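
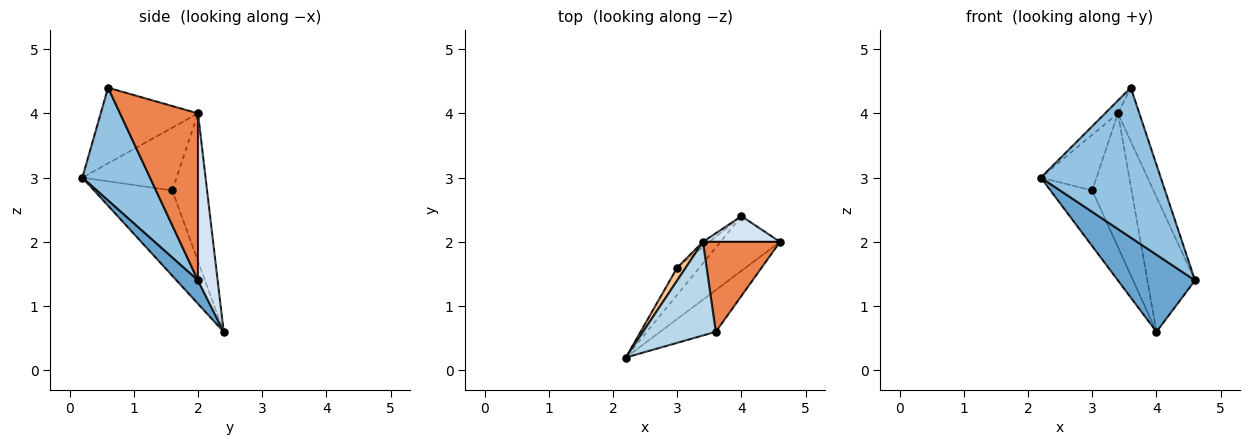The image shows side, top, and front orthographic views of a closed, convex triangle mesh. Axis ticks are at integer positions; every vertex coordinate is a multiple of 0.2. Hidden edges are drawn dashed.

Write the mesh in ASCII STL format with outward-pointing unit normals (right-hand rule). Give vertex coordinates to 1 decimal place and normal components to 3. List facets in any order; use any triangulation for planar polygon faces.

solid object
 facet normal 0.221 -0.796 -0.564
  outer loop
   vertex 4.0 2.4 0.6
   vertex 4.6 2.0 1.4
   vertex 2.2 0.2 3.0
  endloop
 endfacet
 facet normal 0.478 -0.846 -0.236
  outer loop
   vertex 3.6 0.6 4.4
   vertex 2.2 0.2 3.0
   vertex 4.6 2.0 1.4
  endloop
 endfacet
 facet normal -0.717 0.095 0.690
  outer loop
   vertex 3.4 2.0 4.0
   vertex 2.2 0.2 3.0
   vertex 3.6 0.6 4.4
  endloop
 endfacet
 facet normal 0.376 0.910 0.173
  outer loop
   vertex 3.4 2.0 4.0
   vertex 4.6 2.0 1.4
   vertex 4.0 2.4 0.6
  endloop
 endfacet
 facet normal 0.881 0.242 0.407
  outer loop
   vertex 3.4 2.0 4.0
   vertex 3.6 0.6 4.4
   vertex 4.6 2.0 1.4
  endloop
 endfacet
 facet normal -0.860 0.459 -0.224
  outer loop
   vertex 3.0 1.6 2.8
   vertex 4.0 2.4 0.6
   vertex 2.2 0.2 3.0
  endloop
 endfacet
 facet normal -0.855 0.505 0.117
  outer loop
   vertex 3.0 1.6 2.8
   vertex 2.2 0.2 3.0
   vertex 3.4 2.0 4.0
  endloop
 endfacet
 facet normal -0.662 0.749 -0.029
  outer loop
   vertex 3.0 1.6 2.8
   vertex 3.4 2.0 4.0
   vertex 4.0 2.4 0.6
  endloop
 endfacet
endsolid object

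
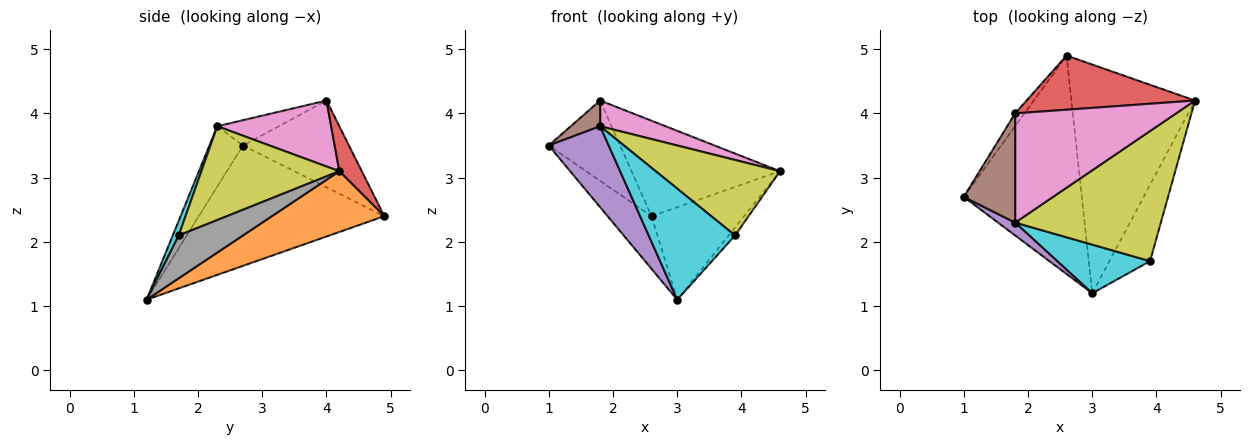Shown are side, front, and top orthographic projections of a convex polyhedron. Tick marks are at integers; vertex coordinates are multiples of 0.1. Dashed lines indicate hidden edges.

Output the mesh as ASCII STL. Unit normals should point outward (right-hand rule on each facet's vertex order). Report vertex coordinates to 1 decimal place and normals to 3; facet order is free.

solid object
 facet normal -0.704 0.167 -0.691
  outer loop
   vertex 2.6 4.9 2.4
   vertex 3.0 1.2 1.1
   vertex 1.0 2.7 3.5
  endloop
 endfacet
 facet normal 0.415 0.341 -0.844
  outer loop
   vertex 2.6 4.9 2.4
   vertex 4.6 4.2 3.1
   vertex 3.0 1.2 1.1
  endloop
 endfacet
 facet normal -0.826 0.556 -0.089
  outer loop
   vertex 1.8 4.0 4.2
   vertex 2.6 4.9 2.4
   vertex 1.0 2.7 3.5
  endloop
 endfacet
 facet normal 0.131 0.862 0.489
  outer loop
   vertex 1.8 4.0 4.2
   vertex 4.6 4.2 3.1
   vertex 2.6 4.9 2.4
  endloop
 endfacet
 facet normal -0.484 -0.864 0.137
  outer loop
   vertex 1.8 2.3 3.8
   vertex 1.0 2.7 3.5
   vertex 3.0 1.2 1.1
  endloop
 endfacet
 facet normal -0.432 -0.207 0.878
  outer loop
   vertex 1.8 2.3 3.8
   vertex 1.8 4.0 4.2
   vertex 1.0 2.7 3.5
  endloop
 endfacet
 facet normal 0.370 -0.213 0.904
  outer loop
   vertex 1.8 2.3 3.8
   vertex 4.6 4.2 3.1
   vertex 1.8 4.0 4.2
  endloop
 endfacet
 facet normal 0.723 0.072 -0.687
  outer loop
   vertex 3.9 1.7 2.1
   vertex 3.0 1.2 1.1
   vertex 4.6 4.2 3.1
  endloop
 endfacet
 facet normal 0.486 -0.438 0.756
  outer loop
   vertex 3.9 1.7 2.1
   vertex 4.6 4.2 3.1
   vertex 1.8 2.3 3.8
  endloop
 endfacet
 facet normal 0.063 -0.914 0.400
  outer loop
   vertex 3.9 1.7 2.1
   vertex 1.8 2.3 3.8
   vertex 3.0 1.2 1.1
  endloop
 endfacet
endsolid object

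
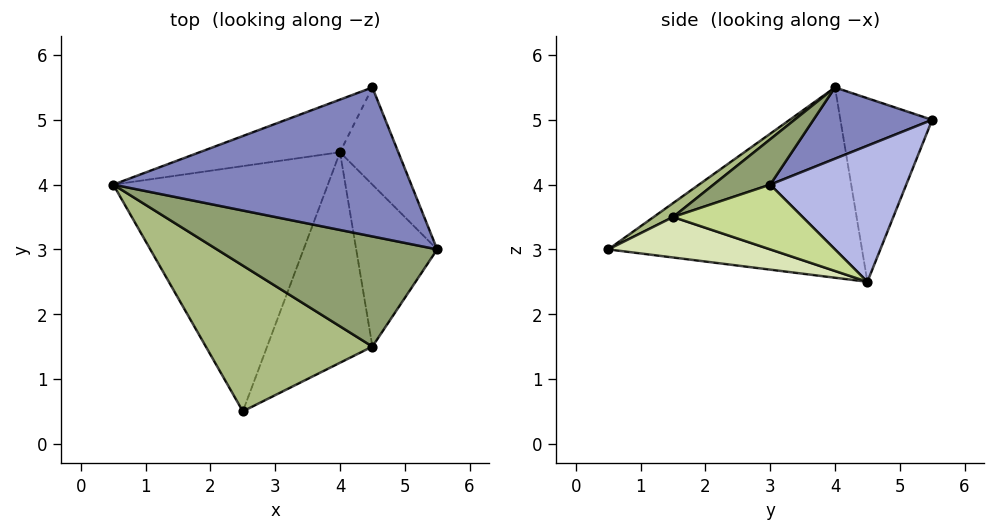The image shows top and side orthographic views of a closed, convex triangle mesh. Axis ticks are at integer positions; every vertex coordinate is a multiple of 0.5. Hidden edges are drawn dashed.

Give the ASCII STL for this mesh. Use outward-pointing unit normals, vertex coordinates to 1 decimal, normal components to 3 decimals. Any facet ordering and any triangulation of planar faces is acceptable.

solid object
 facet normal -0.656 0.153 -0.739
  outer loop
   vertex 4.0 4.5 2.5
   vertex 2.5 0.5 3.0
   vertex 0.5 4.0 5.5
  endloop
 endfacet
 facet normal 0.223 -0.284 0.933
  outer loop
   vertex 4.5 5.5 5.0
   vertex 0.5 4.0 5.5
   vertex 5.5 3.0 4.0
  endloop
 endfacet
 facet normal -0.368 0.886 -0.281
  outer loop
   vertex 4.5 5.5 5.0
   vertex 4.0 4.5 2.5
   vertex 0.5 4.0 5.5
  endloop
 endfacet
 facet normal 0.814 0.465 -0.349
  outer loop
   vertex 4.5 5.5 5.0
   vertex 5.5 3.0 4.0
   vertex 4.0 4.5 2.5
  endloop
 endfacet
 facet normal 0.183 -0.419 0.890
  outer loop
   vertex 4.5 1.5 3.5
   vertex 5.5 3.0 4.0
   vertex 0.5 4.0 5.5
  endloop
 endfacet
 facet normal 0.069 -0.553 0.830
  outer loop
   vertex 4.5 1.5 3.5
   vertex 0.5 4.0 5.5
   vertex 2.5 0.5 3.0
  endloop
 endfacet
 facet normal 0.617 -0.154 -0.772
  outer loop
   vertex 4.5 1.5 3.5
   vertex 4.0 4.5 2.5
   vertex 5.5 3.0 4.0
  endloop
 endfacet
 facet normal 0.348 -0.244 -0.905
  outer loop
   vertex 4.5 1.5 3.5
   vertex 2.5 0.5 3.0
   vertex 4.0 4.5 2.5
  endloop
 endfacet
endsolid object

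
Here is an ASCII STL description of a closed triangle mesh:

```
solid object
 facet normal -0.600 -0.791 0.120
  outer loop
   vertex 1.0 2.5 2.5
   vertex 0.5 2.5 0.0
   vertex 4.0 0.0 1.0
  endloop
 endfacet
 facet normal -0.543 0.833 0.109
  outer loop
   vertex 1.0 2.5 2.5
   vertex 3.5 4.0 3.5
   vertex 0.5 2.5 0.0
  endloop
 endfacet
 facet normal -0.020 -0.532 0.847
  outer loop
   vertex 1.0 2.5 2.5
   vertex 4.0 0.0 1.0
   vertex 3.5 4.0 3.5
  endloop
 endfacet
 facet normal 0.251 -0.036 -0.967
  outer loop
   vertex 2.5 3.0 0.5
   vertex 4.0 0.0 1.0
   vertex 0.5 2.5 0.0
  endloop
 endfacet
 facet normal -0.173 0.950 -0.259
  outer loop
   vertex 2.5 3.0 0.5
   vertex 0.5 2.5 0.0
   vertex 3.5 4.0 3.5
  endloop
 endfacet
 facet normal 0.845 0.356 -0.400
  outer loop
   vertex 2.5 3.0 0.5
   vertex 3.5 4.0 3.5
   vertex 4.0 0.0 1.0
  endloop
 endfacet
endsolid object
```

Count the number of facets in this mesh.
6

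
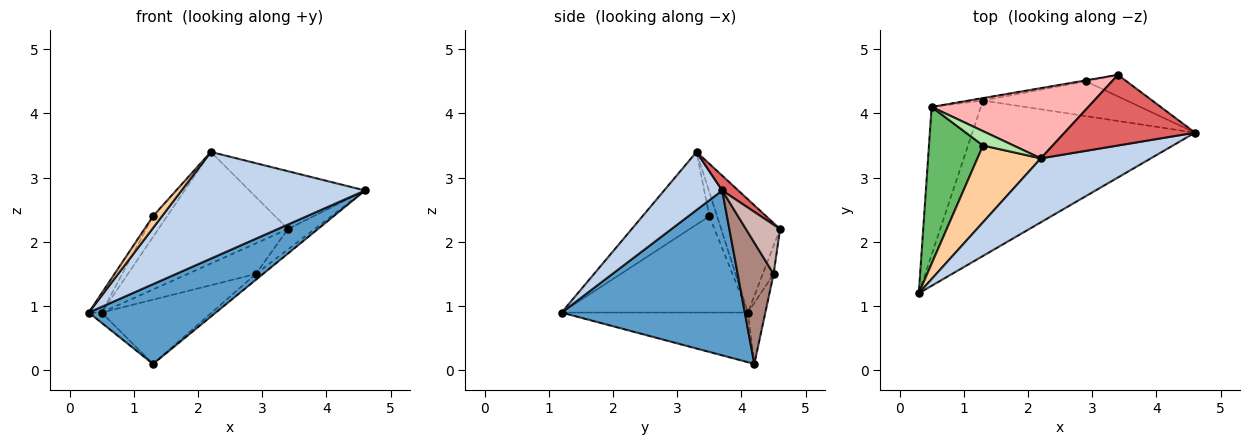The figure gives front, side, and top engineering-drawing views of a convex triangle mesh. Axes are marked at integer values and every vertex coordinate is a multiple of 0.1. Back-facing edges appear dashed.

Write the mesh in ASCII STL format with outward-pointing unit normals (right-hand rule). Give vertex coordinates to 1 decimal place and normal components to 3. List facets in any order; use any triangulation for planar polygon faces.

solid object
 facet normal 0.550 -0.381 -0.743
  outer loop
   vertex 1.3 4.2 0.1
   vertex 4.6 3.7 2.8
   vertex 0.3 1.2 0.9
  endloop
 endfacet
 facet normal 0.262 -0.828 0.496
  outer loop
   vertex 2.2 3.3 3.4
   vertex 0.3 1.2 0.9
   vertex 4.6 3.7 2.8
  endloop
 endfacet
 facet normal -0.709 0.049 -0.703
  outer loop
   vertex 0.5 4.1 0.9
   vertex 1.3 4.2 0.1
   vertex 0.3 1.2 0.9
  endloop
 endfacet
 facet normal -0.749 -0.101 0.654
  outer loop
   vertex 1.3 3.5 2.4
   vertex 0.3 1.2 0.9
   vertex 2.2 3.3 3.4
  endloop
 endfacet
 facet normal -0.871 0.060 0.488
  outer loop
   vertex 1.3 3.5 2.4
   vertex 0.5 4.1 0.9
   vertex 0.3 1.2 0.9
  endloop
 endfacet
 facet normal -0.409 0.751 0.519
  outer loop
   vertex 1.3 3.5 2.4
   vertex 2.2 3.3 3.4
   vertex 0.5 4.1 0.9
  endloop
 endfacet
 facet normal 0.088 0.631 0.771
  outer loop
   vertex 3.4 4.6 2.2
   vertex 2.2 3.3 3.4
   vertex 4.6 3.7 2.8
  endloop
 endfacet
 facet normal -0.359 0.790 0.497
  outer loop
   vertex 3.4 4.6 2.2
   vertex 0.5 4.1 0.9
   vertex 2.2 3.3 3.4
  endloop
 endfacet
 facet normal -0.156 0.987 -0.033
  outer loop
   vertex 2.9 4.5 1.5
   vertex 1.3 4.2 0.1
   vertex 0.5 4.1 0.9
  endloop
 endfacet
 facet normal -0.157 0.987 -0.029
  outer loop
   vertex 2.9 4.5 1.5
   vertex 0.5 4.1 0.9
   vertex 3.4 4.6 2.2
  endloop
 endfacet
 facet normal 0.640 0.127 -0.758
  outer loop
   vertex 2.9 4.5 1.5
   vertex 4.6 3.7 2.8
   vertex 1.3 4.2 0.1
  endloop
 endfacet
 facet normal 0.660 0.517 -0.545
  outer loop
   vertex 2.9 4.5 1.5
   vertex 3.4 4.6 2.2
   vertex 4.6 3.7 2.8
  endloop
 endfacet
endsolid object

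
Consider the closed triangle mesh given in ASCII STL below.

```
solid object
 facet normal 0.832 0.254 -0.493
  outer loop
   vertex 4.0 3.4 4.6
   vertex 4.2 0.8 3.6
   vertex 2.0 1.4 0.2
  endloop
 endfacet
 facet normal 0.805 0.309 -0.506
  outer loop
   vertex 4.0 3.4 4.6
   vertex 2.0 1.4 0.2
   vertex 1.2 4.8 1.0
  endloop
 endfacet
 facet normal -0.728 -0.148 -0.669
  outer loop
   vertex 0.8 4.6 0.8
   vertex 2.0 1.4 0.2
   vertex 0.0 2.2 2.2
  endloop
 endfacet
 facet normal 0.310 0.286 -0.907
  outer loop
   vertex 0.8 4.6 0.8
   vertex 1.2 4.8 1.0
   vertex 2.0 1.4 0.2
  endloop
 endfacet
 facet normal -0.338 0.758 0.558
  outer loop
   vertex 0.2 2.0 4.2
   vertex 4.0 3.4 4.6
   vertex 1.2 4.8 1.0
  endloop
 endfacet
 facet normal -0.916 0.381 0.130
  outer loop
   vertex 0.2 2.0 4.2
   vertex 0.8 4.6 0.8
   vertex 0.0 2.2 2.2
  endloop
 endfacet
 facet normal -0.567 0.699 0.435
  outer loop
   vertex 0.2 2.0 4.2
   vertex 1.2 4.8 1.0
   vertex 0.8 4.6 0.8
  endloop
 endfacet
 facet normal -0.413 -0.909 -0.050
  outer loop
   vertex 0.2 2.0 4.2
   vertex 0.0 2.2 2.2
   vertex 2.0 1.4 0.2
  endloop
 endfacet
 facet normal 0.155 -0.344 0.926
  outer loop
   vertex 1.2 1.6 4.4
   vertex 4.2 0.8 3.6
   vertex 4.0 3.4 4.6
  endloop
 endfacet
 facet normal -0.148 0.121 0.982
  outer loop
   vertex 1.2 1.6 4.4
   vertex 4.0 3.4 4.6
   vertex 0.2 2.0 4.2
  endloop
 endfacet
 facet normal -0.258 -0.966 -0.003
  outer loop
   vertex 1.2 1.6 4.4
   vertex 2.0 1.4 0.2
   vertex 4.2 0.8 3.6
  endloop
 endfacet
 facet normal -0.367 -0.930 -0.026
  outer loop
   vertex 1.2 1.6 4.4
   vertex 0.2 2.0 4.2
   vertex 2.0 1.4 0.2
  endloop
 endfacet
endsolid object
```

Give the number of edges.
18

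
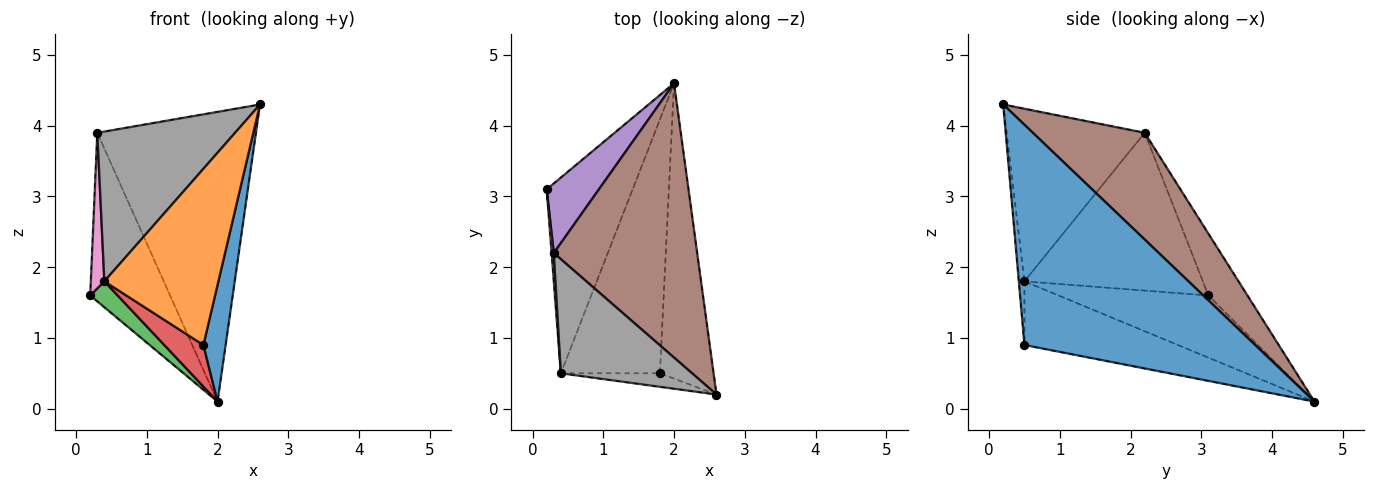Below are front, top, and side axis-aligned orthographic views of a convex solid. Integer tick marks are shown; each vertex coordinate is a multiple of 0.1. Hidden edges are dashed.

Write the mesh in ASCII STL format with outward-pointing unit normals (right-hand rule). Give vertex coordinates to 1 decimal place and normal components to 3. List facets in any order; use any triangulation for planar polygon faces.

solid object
 facet normal 0.967 -0.093 -0.236
  outer loop
   vertex 1.8 0.5 0.9
   vertex 2.0 4.6 0.1
   vertex 2.6 0.2 4.3
  endloop
 endfacet
 facet normal -0.049 -0.996 -0.076
  outer loop
   vertex 0.4 0.5 1.8
   vertex 1.8 0.5 0.9
   vertex 2.6 0.2 4.3
  endloop
 endfacet
 facet normal -0.582 -0.107 -0.806
  outer loop
   vertex 0.4 0.5 1.8
   vertex 0.2 3.1 1.6
   vertex 2.0 4.6 0.1
  endloop
 endfacet
 facet normal -0.536 -0.136 -0.833
  outer loop
   vertex 0.4 0.5 1.8
   vertex 2.0 4.6 0.1
   vertex 1.8 0.5 0.9
  endloop
 endfacet
 facet normal -0.412 0.842 0.347
  outer loop
   vertex 0.3 2.2 3.9
   vertex 2.0 4.6 0.1
   vertex 0.2 3.1 1.6
  endloop
 endfacet
 facet normal 0.456 0.646 0.612
  outer loop
   vertex 0.3 2.2 3.9
   vertex 2.6 0.2 4.3
   vertex 2.0 4.6 0.1
  endloop
 endfacet
 facet normal -0.997 -0.076 0.014
  outer loop
   vertex 0.3 2.2 3.9
   vertex 0.2 3.1 1.6
   vertex 0.4 0.5 1.8
  endloop
 endfacet
 facet normal -0.623 -0.622 0.474
  outer loop
   vertex 0.3 2.2 3.9
   vertex 0.4 0.5 1.8
   vertex 2.6 0.2 4.3
  endloop
 endfacet
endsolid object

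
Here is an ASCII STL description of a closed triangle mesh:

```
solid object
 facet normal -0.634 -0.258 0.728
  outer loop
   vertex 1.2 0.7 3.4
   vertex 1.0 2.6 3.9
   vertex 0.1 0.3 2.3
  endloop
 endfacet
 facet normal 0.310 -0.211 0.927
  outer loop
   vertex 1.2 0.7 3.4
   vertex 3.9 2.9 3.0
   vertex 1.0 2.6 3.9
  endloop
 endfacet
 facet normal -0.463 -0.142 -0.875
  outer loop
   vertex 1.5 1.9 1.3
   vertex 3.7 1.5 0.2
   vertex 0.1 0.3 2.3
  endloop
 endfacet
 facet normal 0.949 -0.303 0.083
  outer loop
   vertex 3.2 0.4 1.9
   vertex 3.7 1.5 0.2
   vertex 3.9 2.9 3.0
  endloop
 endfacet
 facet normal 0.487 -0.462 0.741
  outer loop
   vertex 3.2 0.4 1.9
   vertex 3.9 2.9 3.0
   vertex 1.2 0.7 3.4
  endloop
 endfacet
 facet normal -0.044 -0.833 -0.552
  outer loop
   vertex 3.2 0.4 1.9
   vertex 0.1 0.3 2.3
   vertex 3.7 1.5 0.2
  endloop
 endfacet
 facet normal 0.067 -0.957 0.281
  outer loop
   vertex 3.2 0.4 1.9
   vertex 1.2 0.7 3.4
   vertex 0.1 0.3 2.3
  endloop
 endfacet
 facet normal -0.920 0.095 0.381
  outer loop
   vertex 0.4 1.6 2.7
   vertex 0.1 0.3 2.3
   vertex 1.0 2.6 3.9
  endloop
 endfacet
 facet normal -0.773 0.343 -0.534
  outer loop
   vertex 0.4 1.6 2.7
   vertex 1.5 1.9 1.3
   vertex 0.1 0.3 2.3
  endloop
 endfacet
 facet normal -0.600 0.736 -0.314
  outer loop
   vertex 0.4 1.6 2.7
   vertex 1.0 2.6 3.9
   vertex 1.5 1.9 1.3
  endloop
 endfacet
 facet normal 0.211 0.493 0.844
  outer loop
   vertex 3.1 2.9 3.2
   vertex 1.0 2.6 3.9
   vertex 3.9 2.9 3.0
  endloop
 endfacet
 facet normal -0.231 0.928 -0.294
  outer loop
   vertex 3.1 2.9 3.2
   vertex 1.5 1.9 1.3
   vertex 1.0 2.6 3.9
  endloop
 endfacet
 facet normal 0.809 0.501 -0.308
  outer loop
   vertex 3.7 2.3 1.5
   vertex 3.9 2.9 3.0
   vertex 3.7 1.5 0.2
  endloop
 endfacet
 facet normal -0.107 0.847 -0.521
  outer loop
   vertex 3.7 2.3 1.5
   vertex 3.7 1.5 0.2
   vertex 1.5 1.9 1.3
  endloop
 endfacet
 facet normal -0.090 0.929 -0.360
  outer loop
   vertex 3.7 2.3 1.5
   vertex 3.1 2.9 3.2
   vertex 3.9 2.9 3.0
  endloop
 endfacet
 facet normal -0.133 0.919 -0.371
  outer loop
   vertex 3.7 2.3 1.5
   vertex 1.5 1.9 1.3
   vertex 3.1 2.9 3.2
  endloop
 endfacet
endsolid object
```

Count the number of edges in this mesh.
24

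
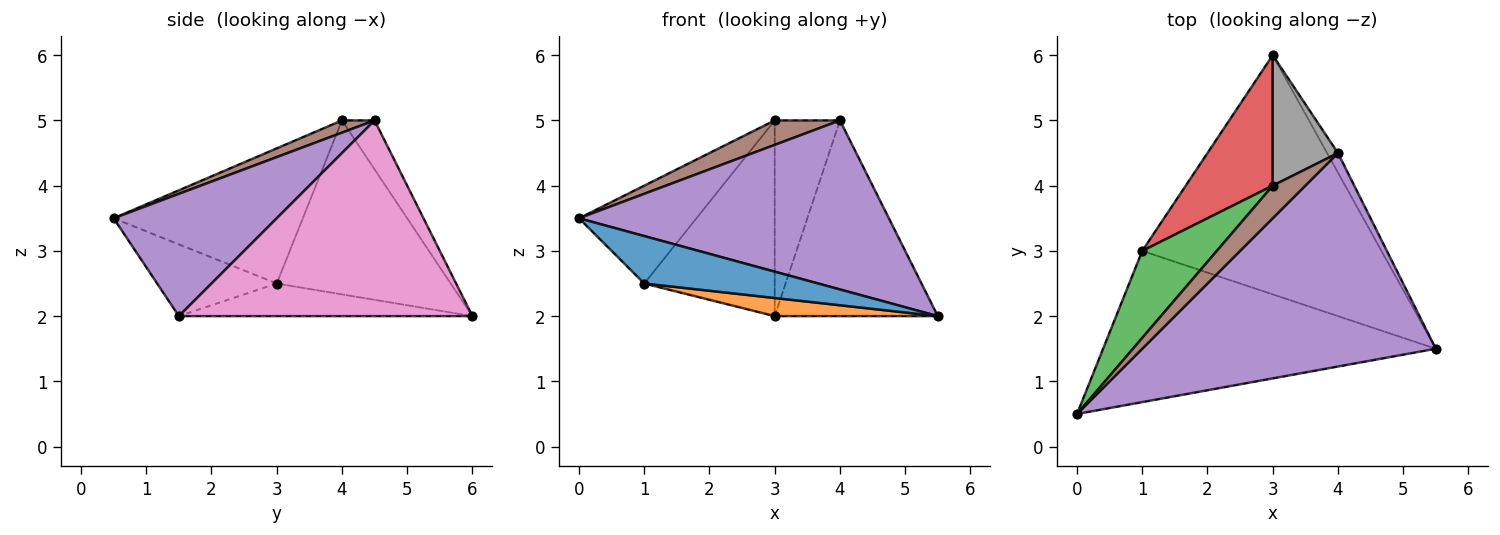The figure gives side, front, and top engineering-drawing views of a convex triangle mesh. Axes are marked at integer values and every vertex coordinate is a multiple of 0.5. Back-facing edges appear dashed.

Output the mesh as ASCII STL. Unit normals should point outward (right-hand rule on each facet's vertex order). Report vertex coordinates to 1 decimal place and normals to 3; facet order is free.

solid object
 facet normal -0.202 -0.293 -0.935
  outer loop
   vertex 1.0 3.0 2.5
   vertex 5.5 1.5 2.0
   vertex 0.0 0.5 3.5
  endloop
 endfacet
 facet normal -0.135 -0.075 -0.988
  outer loop
   vertex 1.0 3.0 2.5
   vertex 3.0 6.0 2.0
   vertex 5.5 1.5 2.0
  endloop
 endfacet
 facet normal -0.769 0.478 0.424
  outer loop
   vertex 1.0 3.0 2.5
   vertex 0.0 0.5 3.5
   vertex 3.0 4.0 5.0
  endloop
 endfacet
 facet normal -0.743 0.557 0.371
  outer loop
   vertex 1.0 3.0 2.5
   vertex 3.0 4.0 5.0
   vertex 3.0 6.0 2.0
  endloop
 endfacet
 facet normal 0.311 -0.590 0.745
  outer loop
   vertex 4.0 4.5 5.0
   vertex 0.0 0.5 3.5
   vertex 5.5 1.5 2.0
  endloop
 endfacet
 facet normal 0.287 -0.575 0.766
  outer loop
   vertex 4.0 4.5 5.0
   vertex 3.0 4.0 5.0
   vertex 0.0 0.5 3.5
  endloop
 endfacet
 facet normal 0.873 0.485 -0.049
  outer loop
   vertex 4.0 4.5 5.0
   vertex 5.5 1.5 2.0
   vertex 3.0 6.0 2.0
  endloop
 endfacet
 facet normal -0.384 0.768 0.512
  outer loop
   vertex 4.0 4.5 5.0
   vertex 3.0 6.0 2.0
   vertex 3.0 4.0 5.0
  endloop
 endfacet
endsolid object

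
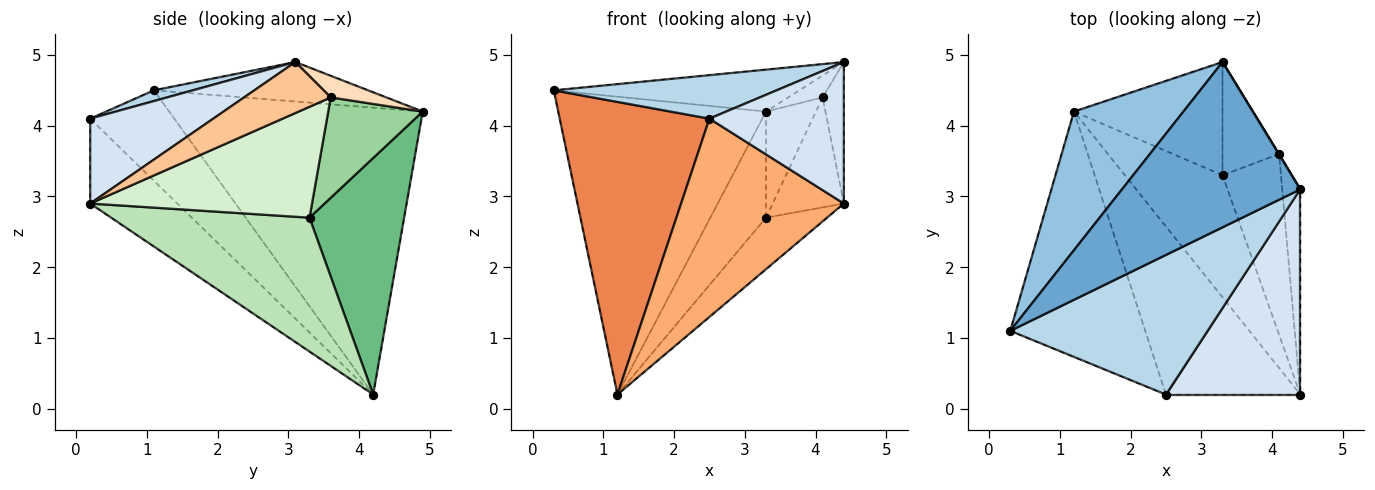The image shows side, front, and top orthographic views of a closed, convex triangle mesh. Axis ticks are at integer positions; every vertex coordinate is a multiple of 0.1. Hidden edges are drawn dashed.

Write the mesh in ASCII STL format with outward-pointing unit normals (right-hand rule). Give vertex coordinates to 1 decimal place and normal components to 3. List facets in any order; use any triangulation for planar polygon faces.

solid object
 facet normal -0.210 0.240 0.948
  outer loop
   vertex 3.3 4.9 4.2
   vertex 0.3 1.1 4.5
   vertex 4.4 3.1 4.9
  endloop
 endfacet
 facet normal -0.742 0.608 0.283
  outer loop
   vertex 3.3 4.9 4.2
   vertex 1.2 4.2 0.2
   vertex 0.3 1.1 4.5
  endloop
 endfacet
 facet normal 0.052 -0.297 0.953
  outer loop
   vertex 2.5 0.2 4.1
   vertex 4.4 3.1 4.9
   vertex 0.3 1.1 4.5
  endloop
 endfacet
 facet normal 0.461 -0.504 0.730
  outer loop
   vertex 2.5 0.2 4.1
   vertex 4.4 0.2 2.9
   vertex 4.4 3.1 4.9
  endloop
 endfacet
 facet normal -0.395 -0.704 -0.590
  outer loop
   vertex 2.5 0.2 4.1
   vertex 0.3 1.1 4.5
   vertex 1.2 4.2 0.2
  endloop
 endfacet
 facet normal -0.378 -0.706 -0.598
  outer loop
   vertex 2.5 0.2 4.1
   vertex 1.2 4.2 0.2
   vertex 4.4 0.2 2.9
  endloop
 endfacet
 facet normal 0.918 0.225 -0.326
  outer loop
   vertex 4.1 3.6 4.4
   vertex 4.4 3.1 4.9
   vertex 4.4 0.2 2.9
  endloop
 endfacet
 facet normal 0.850 0.526 0.015
  outer loop
   vertex 4.1 3.6 4.4
   vertex 3.3 4.9 4.2
   vertex 4.4 3.1 4.9
  endloop
 endfacet
 facet normal 0.758 0.446 -0.476
  outer loop
   vertex 3.3 3.3 2.7
   vertex 1.2 4.2 0.2
   vertex 3.3 4.9 4.2
  endloop
 endfacet
 facet normal 0.791 0.418 -0.446
  outer loop
   vertex 3.3 3.3 2.7
   vertex 3.3 4.9 4.2
   vertex 4.1 3.6 4.4
  endloop
 endfacet
 facet normal 0.784 0.241 -0.572
  outer loop
   vertex 3.3 3.3 2.7
   vertex 4.4 0.2 2.9
   vertex 1.2 4.2 0.2
  endloop
 endfacet
 facet normal 0.851 0.273 -0.449
  outer loop
   vertex 3.3 3.3 2.7
   vertex 4.1 3.6 4.4
   vertex 4.4 0.2 2.9
  endloop
 endfacet
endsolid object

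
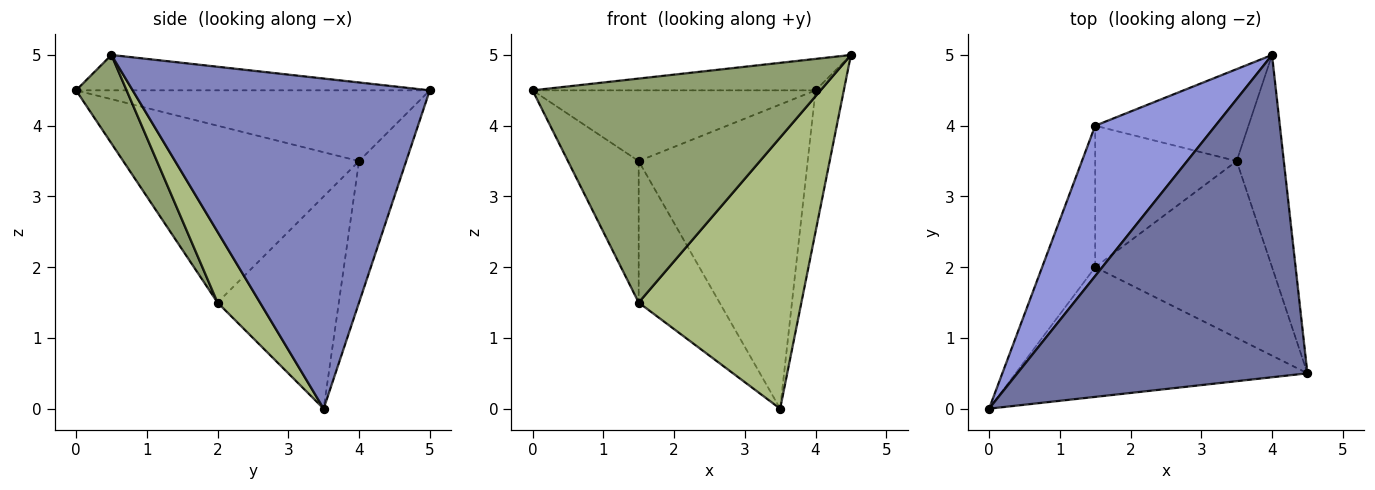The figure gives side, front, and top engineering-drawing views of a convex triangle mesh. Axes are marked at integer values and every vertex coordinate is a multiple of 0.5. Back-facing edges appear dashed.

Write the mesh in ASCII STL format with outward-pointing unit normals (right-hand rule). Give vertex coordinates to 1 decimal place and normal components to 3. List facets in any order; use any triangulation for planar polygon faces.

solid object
 facet normal -0.120 0.096 0.988
  outer loop
   vertex 4.0 5.0 4.5
   vertex 0.0 0.0 4.5
   vertex 4.5 0.5 5.0
  endloop
 endfacet
 facet normal 0.986 0.094 -0.141
  outer loop
   vertex 3.5 3.5 0.0
   vertex 4.0 5.0 4.5
   vertex 4.5 0.5 5.0
  endloop
 endfacet
 facet normal -0.470 0.376 0.799
  outer loop
   vertex 1.5 4.0 3.5
   vertex 0.0 0.0 4.5
   vertex 4.0 5.0 4.5
  endloop
 endfacet
 facet normal -0.258 0.925 -0.280
  outer loop
   vertex 1.5 4.0 3.5
   vertex 4.0 5.0 4.5
   vertex 3.5 3.5 0.0
  endloop
 endfacet
 facet normal 0.150 -0.856 -0.495
  outer loop
   vertex 1.5 2.0 1.5
   vertex 4.5 0.5 5.0
   vertex 0.0 0.0 4.5
  endloop
 endfacet
 facet normal 0.213 -0.818 -0.534
  outer loop
   vertex 1.5 2.0 1.5
   vertex 3.5 3.5 0.0
   vertex 4.5 0.5 5.0
  endloop
 endfacet
 facet normal -0.921 0.276 -0.276
  outer loop
   vertex 1.5 2.0 1.5
   vertex 0.0 0.0 4.5
   vertex 1.5 4.0 3.5
  endloop
 endfacet
 facet normal -0.728 0.485 -0.485
  outer loop
   vertex 1.5 2.0 1.5
   vertex 1.5 4.0 3.5
   vertex 3.5 3.5 0.0
  endloop
 endfacet
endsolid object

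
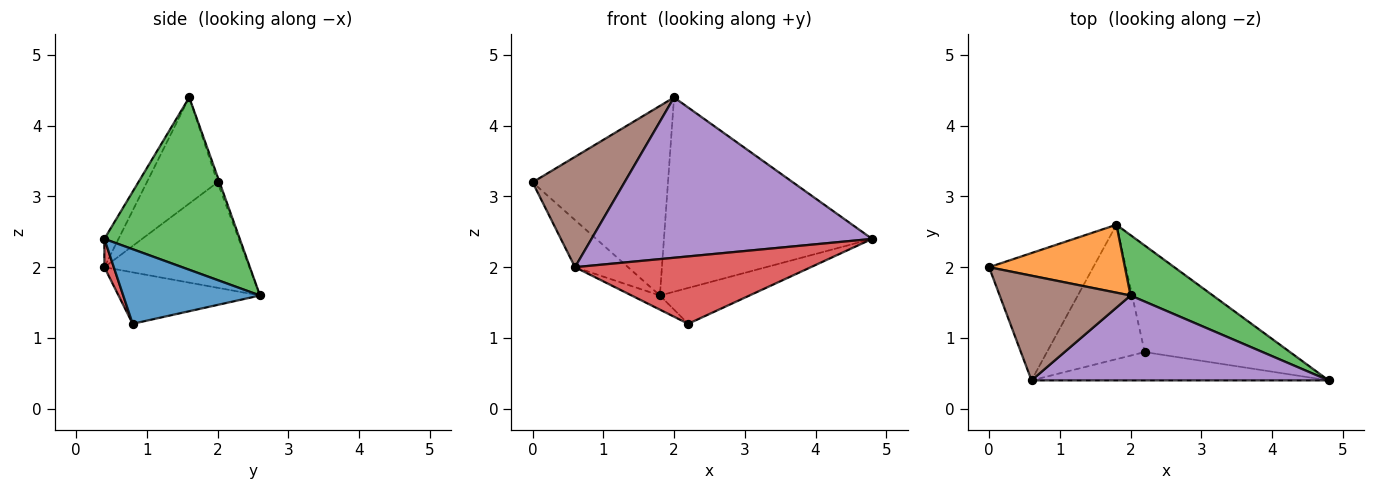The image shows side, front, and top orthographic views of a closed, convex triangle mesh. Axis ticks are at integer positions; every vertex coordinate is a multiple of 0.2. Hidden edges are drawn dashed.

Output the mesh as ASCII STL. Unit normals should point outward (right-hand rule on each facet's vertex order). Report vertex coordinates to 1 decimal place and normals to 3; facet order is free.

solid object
 facet normal 0.437 0.287 -0.852
  outer loop
   vertex 2.2 0.8 1.2
   vertex 1.8 2.6 1.6
   vertex 4.8 0.4 2.4
  endloop
 endfacet
 facet normal -0.014 0.941 0.337
  outer loop
   vertex 2.0 1.6 4.4
   vertex 1.8 2.6 1.6
   vertex 0.0 2.0 3.2
  endloop
 endfacet
 facet normal 0.528 0.811 0.252
  outer loop
   vertex 2.0 1.6 4.4
   vertex 4.8 0.4 2.4
   vertex 1.8 2.6 1.6
  endloop
 endfacet
 facet normal 0.037 -0.921 -0.387
  outer loop
   vertex 0.6 0.4 2.0
   vertex 2.2 0.8 1.2
   vertex 4.8 0.4 2.4
  endloop
 endfacet
 facet normal -0.045 -0.883 0.467
  outer loop
   vertex 0.6 0.4 2.0
   vertex 4.8 0.4 2.4
   vertex 2.0 1.6 4.4
  endloop
 endfacet
 facet normal -0.487 -0.633 0.601
  outer loop
   vertex 0.6 0.4 2.0
   vertex 2.0 1.6 4.4
   vertex 0.0 2.0 3.2
  endloop
 endfacet
 facet normal -0.688 0.252 -0.680
  outer loop
   vertex 0.6 0.4 2.0
   vertex 0.0 2.0 3.2
   vertex 1.8 2.6 1.6
  endloop
 endfacet
 facet normal -0.464 0.093 -0.881
  outer loop
   vertex 0.6 0.4 2.0
   vertex 1.8 2.6 1.6
   vertex 2.2 0.8 1.2
  endloop
 endfacet
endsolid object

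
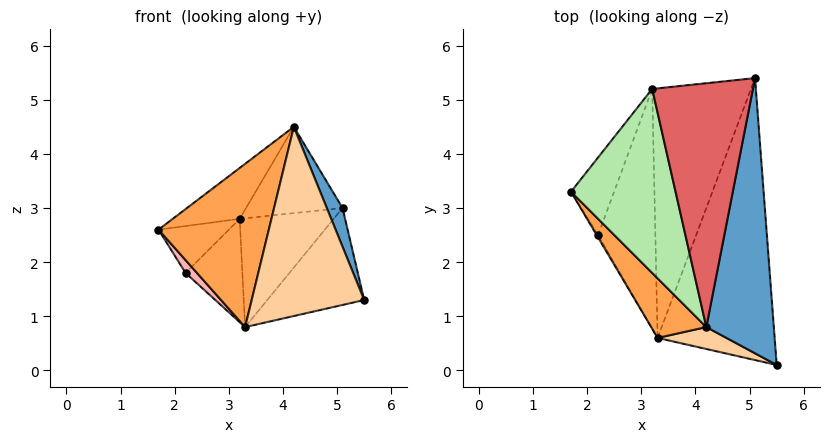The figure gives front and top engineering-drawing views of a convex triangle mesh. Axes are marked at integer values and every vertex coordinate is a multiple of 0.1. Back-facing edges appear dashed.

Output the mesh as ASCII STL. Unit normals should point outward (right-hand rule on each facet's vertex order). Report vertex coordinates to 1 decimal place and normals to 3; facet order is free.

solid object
 facet normal 0.921 -0.054 0.386
  outer loop
   vertex 4.2 0.8 4.5
   vertex 5.5 0.1 1.3
   vertex 5.1 5.4 3.0
  endloop
 endfacet
 facet normal 0.277 0.312 -0.909
  outer loop
   vertex 3.3 0.6 0.8
   vertex 5.1 5.4 3.0
   vertex 5.5 0.1 1.3
  endloop
 endfacet
 facet normal -0.768 -0.601 0.219
  outer loop
   vertex 3.3 0.6 0.8
   vertex 4.2 0.8 4.5
   vertex 1.7 3.3 2.6
  endloop
 endfacet
 facet normal -0.244 -0.963 0.111
  outer loop
   vertex 3.3 0.6 0.8
   vertex 5.5 0.1 1.3
   vertex 4.2 0.8 4.5
  endloop
 endfacet
 facet normal 0.054 0.399 -0.915
  outer loop
   vertex 3.2 5.2 2.8
   vertex 5.1 5.4 3.0
   vertex 3.3 0.6 0.8
  endloop
 endfacet
 facet normal -0.422 0.242 0.874
  outer loop
   vertex 3.2 5.2 2.8
   vertex 1.7 3.3 2.6
   vertex 4.2 0.8 4.5
  endloop
 endfacet
 facet normal -0.133 0.331 0.934
  outer loop
   vertex 3.2 5.2 2.8
   vertex 4.2 0.8 4.5
   vertex 5.1 5.4 3.0
  endloop
 endfacet
 facet normal -0.881 -0.465 -0.086
  outer loop
   vertex 2.2 2.5 1.8
   vertex 3.3 0.6 0.8
   vertex 1.7 3.3 2.6
  endloop
 endfacet
 facet normal -0.476 0.455 -0.753
  outer loop
   vertex 2.2 2.5 1.8
   vertex 1.7 3.3 2.6
   vertex 3.2 5.2 2.8
  endloop
 endfacet
 facet normal -0.149 0.392 -0.908
  outer loop
   vertex 2.2 2.5 1.8
   vertex 3.2 5.2 2.8
   vertex 3.3 0.6 0.8
  endloop
 endfacet
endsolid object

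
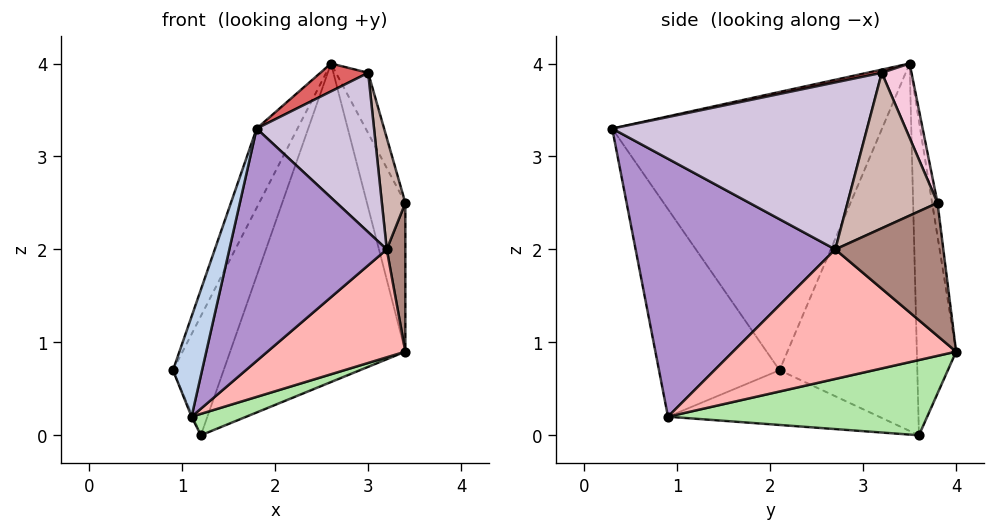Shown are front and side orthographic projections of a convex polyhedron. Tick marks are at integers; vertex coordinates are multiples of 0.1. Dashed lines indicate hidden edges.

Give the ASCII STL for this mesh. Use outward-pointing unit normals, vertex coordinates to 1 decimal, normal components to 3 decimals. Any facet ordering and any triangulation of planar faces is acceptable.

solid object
 facet normal -0.903 0.137 0.407
  outer loop
   vertex 2.6 3.5 4.0
   vertex 0.9 2.1 0.7
   vertex 1.8 0.3 3.3
  endloop
 endfacet
 facet normal -0.958 -0.231 0.172
  outer loop
   vertex 1.1 0.9 0.2
   vertex 1.8 0.3 3.3
   vertex 0.9 2.1 0.7
  endloop
 endfacet
 facet normal -0.889 0.327 0.319
  outer loop
   vertex 1.2 3.6 0.0
   vertex 0.9 2.1 0.7
   vertex 2.6 3.5 4.0
  endloop
 endfacet
 facet normal -0.218 0.971 0.100
  outer loop
   vertex 1.2 3.6 0.0
   vertex 2.6 3.5 4.0
   vertex 3.4 4.0 0.9
  endloop
 endfacet
 facet normal -0.924 0.006 -0.383
  outer loop
   vertex 1.2 3.6 0.0
   vertex 1.1 0.9 0.2
   vertex 0.9 2.1 0.7
  endloop
 endfacet
 facet normal 0.390 -0.082 -0.917
  outer loop
   vertex 1.2 3.6 0.0
   vertex 3.4 4.0 0.9
   vertex 1.1 0.9 0.2
  endloop
 endfacet
 facet normal 0.070 -0.230 0.971
  outer loop
   vertex 3.0 3.2 3.9
   vertex 2.6 3.5 4.0
   vertex 1.8 0.3 3.3
  endloop
 endfacet
 facet normal 0.771 -0.476 -0.423
  outer loop
   vertex 3.2 2.7 2.0
   vertex 1.1 0.9 0.2
   vertex 3.4 4.0 0.9
  endloop
 endfacet
 facet normal 0.753 -0.593 -0.285
  outer loop
   vertex 3.2 2.7 2.0
   vertex 1.8 0.3 3.3
   vertex 1.1 0.9 0.2
  endloop
 endfacet
 facet normal 0.890 -0.410 0.201
  outer loop
   vertex 3.2 2.7 2.0
   vertex 3.0 3.2 3.9
   vertex 1.8 0.3 3.3
  endloop
 endfacet
 facet normal 0.985 -0.170 -0.021
  outer loop
   vertex 3.4 3.8 2.5
   vertex 3.2 2.7 2.0
   vertex 3.4 4.0 0.9
  endloop
 endfacet
 facet normal 0.954 -0.249 0.166
  outer loop
   vertex 3.4 3.8 2.5
   vertex 3.0 3.2 3.9
   vertex 3.2 2.7 2.0
  endloop
 endfacet
 facet normal -0.138 0.983 0.123
  outer loop
   vertex 3.4 3.8 2.5
   vertex 3.4 4.0 0.9
   vertex 2.6 3.5 4.0
  endloop
 endfacet
 facet normal 0.605 0.655 0.453
  outer loop
   vertex 3.4 3.8 2.5
   vertex 2.6 3.5 4.0
   vertex 3.0 3.2 3.9
  endloop
 endfacet
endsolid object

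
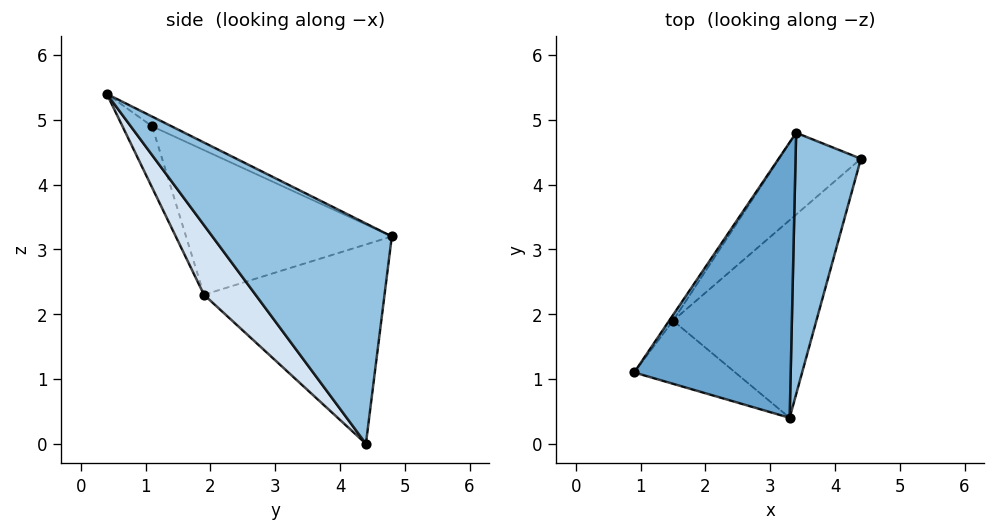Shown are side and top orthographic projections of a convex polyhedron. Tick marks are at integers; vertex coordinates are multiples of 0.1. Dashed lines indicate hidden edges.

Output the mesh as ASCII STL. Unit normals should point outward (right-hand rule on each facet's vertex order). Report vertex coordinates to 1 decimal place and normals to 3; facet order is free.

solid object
 facet normal -0.055 0.448 0.893
  outer loop
   vertex 3.4 4.8 3.2
   vertex 0.9 1.1 4.9
   vertex 3.3 0.4 5.4
  endloop
 endfacet
 facet normal 0.952 0.120 0.282
  outer loop
   vertex 3.4 4.8 3.2
   vertex 3.3 0.4 5.4
   vertex 4.4 4.4 0.0
  endloop
 endfacet
 facet normal -0.200 -0.922 -0.330
  outer loop
   vertex 1.5 1.9 2.3
   vertex 3.3 0.4 5.4
   vertex 0.9 1.1 4.9
  endloop
 endfacet
 facet normal 0.262 -0.800 -0.539
  outer loop
   vertex 1.5 1.9 2.3
   vertex 4.4 4.4 0.0
   vertex 3.3 0.4 5.4
  endloop
 endfacet
 facet normal -0.833 0.553 -0.022
  outer loop
   vertex 1.5 1.9 2.3
   vertex 0.9 1.1 4.9
   vertex 3.4 4.8 3.2
  endloop
 endfacet
 facet normal -0.749 0.586 -0.307
  outer loop
   vertex 1.5 1.9 2.3
   vertex 3.4 4.8 3.2
   vertex 4.4 4.4 0.0
  endloop
 endfacet
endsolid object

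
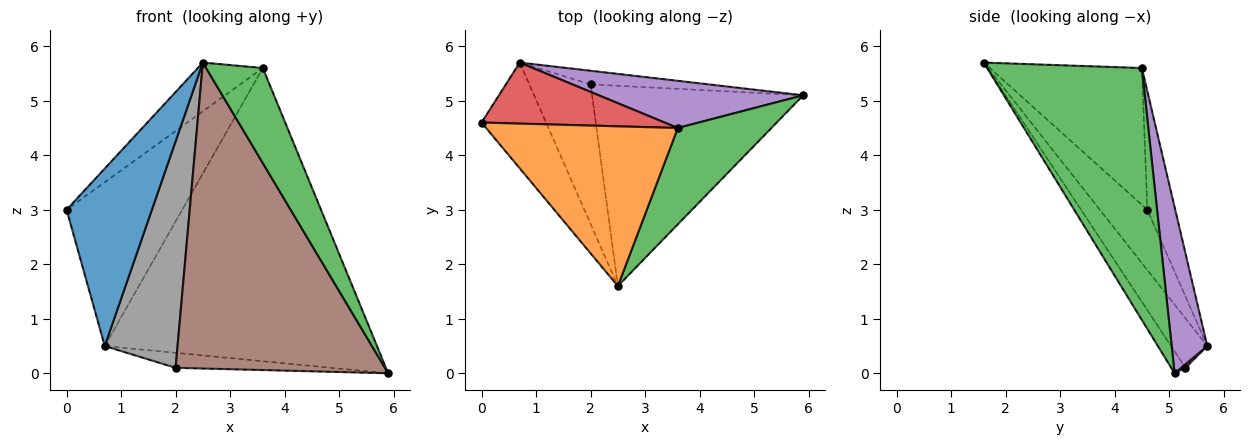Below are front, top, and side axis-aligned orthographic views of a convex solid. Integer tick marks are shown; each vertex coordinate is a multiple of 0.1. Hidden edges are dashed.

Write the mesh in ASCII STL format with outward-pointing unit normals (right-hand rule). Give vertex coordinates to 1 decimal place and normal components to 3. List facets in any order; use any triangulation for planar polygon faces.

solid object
 facet normal -0.431 -0.775 -0.462
  outer loop
   vertex 0.7 5.7 0.5
   vertex 2.5 1.6 5.7
   vertex 0.0 4.6 3.0
  endloop
 endfacet
 facet normal -0.564 0.241 0.790
  outer loop
   vertex 3.6 4.5 5.6
   vertex 0.0 4.6 3.0
   vertex 2.5 1.6 5.7
  endloop
 endfacet
 facet normal 0.887 -0.325 0.329
  outer loop
   vertex 3.6 4.5 5.6
   vertex 2.5 1.6 5.7
   vertex 5.9 5.1 0.0
  endloop
 endfacet
 facet normal -0.220 0.914 0.340
  outer loop
   vertex 3.6 4.5 5.6
   vertex 0.7 5.7 0.5
   vertex 0.0 4.6 3.0
  endloop
 endfacet
 facet normal 0.128 0.979 0.158
  outer loop
   vertex 3.6 4.5 5.6
   vertex 5.9 5.1 0.0
   vertex 0.7 5.7 0.5
  endloop
 endfacet
 facet normal -0.057 -0.835 -0.547
  outer loop
   vertex 2.0 5.3 0.1
   vertex 5.9 5.1 0.0
   vertex 2.5 1.6 5.7
  endloop
 endfacet
 facet normal 0.021 0.740 -0.673
  outer loop
   vertex 2.0 5.3 0.1
   vertex 0.7 5.7 0.5
   vertex 5.9 5.1 0.0
  endloop
 endfacet
 facet normal -0.390 -0.784 -0.483
  outer loop
   vertex 2.0 5.3 0.1
   vertex 2.5 1.6 5.7
   vertex 0.7 5.7 0.5
  endloop
 endfacet
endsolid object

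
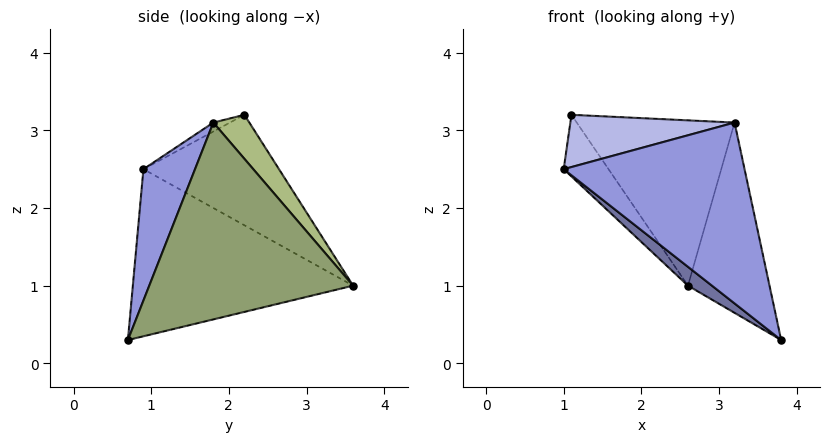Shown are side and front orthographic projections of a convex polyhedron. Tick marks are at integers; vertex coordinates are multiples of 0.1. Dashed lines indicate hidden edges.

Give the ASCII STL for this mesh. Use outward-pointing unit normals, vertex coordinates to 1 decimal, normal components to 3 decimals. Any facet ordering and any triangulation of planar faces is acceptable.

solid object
 facet normal -0.619 -0.067 -0.782
  outer loop
   vertex 2.6 3.6 1.0
   vertex 3.8 0.7 0.3
   vertex 1.0 0.9 2.5
  endloop
 endfacet
 facet normal -0.867 0.287 -0.408
  outer loop
   vertex 1.1 2.2 3.2
   vertex 2.6 3.6 1.0
   vertex 1.0 0.9 2.5
  endloop
 endfacet
 facet normal 0.251 -0.881 0.400
  outer loop
   vertex 3.2 1.8 3.1
   vertex 1.0 0.9 2.5
   vertex 3.8 0.7 0.3
  endloop
 endfacet
 facet normal -0.048 -0.471 0.881
  outer loop
   vertex 3.2 1.8 3.1
   vertex 1.1 2.2 3.2
   vertex 1.0 0.9 2.5
  endloop
 endfacet
 facet normal 0.927 0.371 0.053
  outer loop
   vertex 3.2 1.8 3.1
   vertex 3.8 0.7 0.3
   vertex 2.6 3.6 1.0
  endloop
 endfacet
 facet normal 0.176 0.772 0.611
  outer loop
   vertex 3.2 1.8 3.1
   vertex 2.6 3.6 1.0
   vertex 1.1 2.2 3.2
  endloop
 endfacet
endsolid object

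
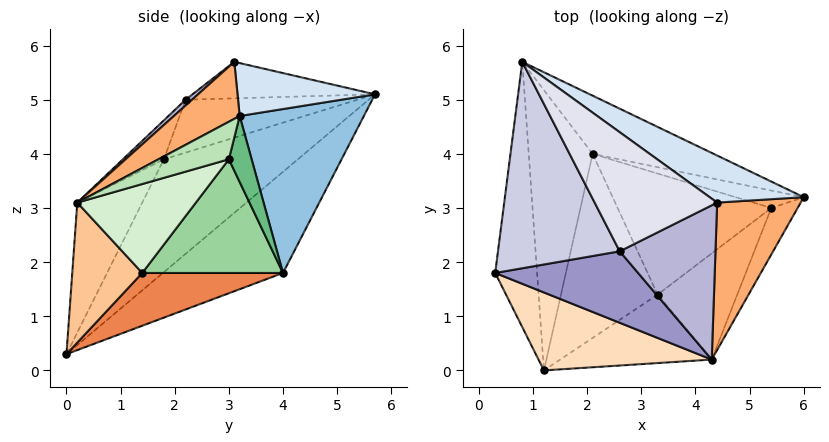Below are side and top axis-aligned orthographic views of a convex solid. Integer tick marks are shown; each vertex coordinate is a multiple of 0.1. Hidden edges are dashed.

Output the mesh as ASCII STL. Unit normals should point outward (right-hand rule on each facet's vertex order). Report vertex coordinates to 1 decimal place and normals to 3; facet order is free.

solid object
 facet normal -0.914 0.222 -0.339
  outer loop
   vertex 1.2 0.0 0.3
   vertex 0.3 1.8 3.9
   vertex 0.8 5.7 5.1
  endloop
 endfacet
 facet normal 0.396 0.870 -0.292
  outer loop
   vertex 2.1 4.0 1.8
   vertex 0.8 5.7 5.1
   vertex 6.0 3.2 4.7
  endloop
 endfacet
 facet normal -0.787 0.364 -0.498
  outer loop
   vertex 2.1 4.0 1.8
   vertex 1.2 0.0 0.3
   vertex 0.8 5.7 5.1
  endloop
 endfacet
 facet normal 0.368 0.660 0.655
  outer loop
   vertex 4.4 3.1 5.7
   vertex 6.0 3.2 4.7
   vertex 0.8 5.7 5.1
  endloop
 endfacet
 facet normal 0.468 0.216 -0.857
  outer loop
   vertex 3.3 1.4 1.8
   vertex 1.2 0.0 0.3
   vertex 2.1 4.0 1.8
  endloop
 endfacet
 facet normal 0.449 -0.605 0.658
  outer loop
   vertex 4.3 0.2 3.1
   vertex 6.0 3.2 4.7
   vertex 4.4 3.1 5.7
  endloop
 endfacet
 facet normal 0.661 -0.225 -0.716
  outer loop
   vertex 4.3 0.2 3.1
   vertex 1.2 0.0 0.3
   vertex 3.3 1.4 1.8
  endloop
 endfacet
 facet normal -0.279 -0.885 0.373
  outer loop
   vertex 4.3 0.2 3.1
   vertex 0.3 1.8 3.9
   vertex 1.2 0.0 0.3
  endloop
 endfacet
 facet normal 0.547 0.618 -0.565
  outer loop
   vertex 5.4 3.0 3.9
   vertex 2.1 4.0 1.8
   vertex 6.0 3.2 4.7
  endloop
 endfacet
 facet normal 0.574 0.265 -0.775
  outer loop
   vertex 5.4 3.0 3.9
   vertex 3.3 1.4 1.8
   vertex 2.1 4.0 1.8
  endloop
 endfacet
 facet normal 0.809 -0.155 -0.568
  outer loop
   vertex 5.4 3.0 3.9
   vertex 6.0 3.2 4.7
   vertex 4.3 0.2 3.1
  endloop
 endfacet
 facet normal 0.741 -0.101 -0.664
  outer loop
   vertex 5.4 3.0 3.9
   vertex 4.3 0.2 3.1
   vertex 3.3 1.4 1.8
  endloop
 endfacet
 facet normal -0.173 -0.752 0.636
  outer loop
   vertex 2.6 2.2 5.0
   vertex 0.3 1.8 3.9
   vertex 4.3 0.2 3.1
  endloop
 endfacet
 facet normal 0.045 -0.668 0.743
  outer loop
   vertex 2.6 2.2 5.0
   vertex 4.3 0.2 3.1
   vertex 4.4 3.1 5.7
  endloop
 endfacet
 facet normal -0.388 -0.225 0.894
  outer loop
   vertex 2.6 2.2 5.0
   vertex 0.8 5.7 5.1
   vertex 0.3 1.8 3.9
  endloop
 endfacet
 facet normal -0.281 -0.172 0.944
  outer loop
   vertex 2.6 2.2 5.0
   vertex 4.4 3.1 5.7
   vertex 0.8 5.7 5.1
  endloop
 endfacet
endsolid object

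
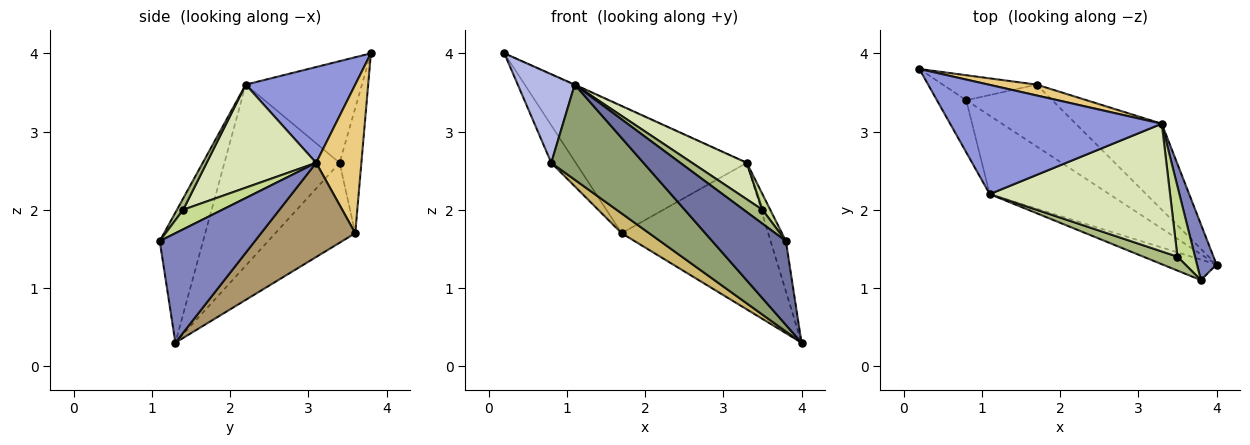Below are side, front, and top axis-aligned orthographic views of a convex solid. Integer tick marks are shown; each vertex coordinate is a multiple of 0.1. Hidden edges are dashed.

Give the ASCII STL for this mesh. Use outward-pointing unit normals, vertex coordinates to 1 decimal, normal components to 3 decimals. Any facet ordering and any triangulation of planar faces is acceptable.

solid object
 facet normal -0.496 -0.843 -0.206
  outer loop
   vertex 1.1 2.2 3.6
   vertex 4.0 1.3 0.3
   vertex 3.8 1.1 1.6
  endloop
 endfacet
 facet normal 0.972 0.156 0.174
  outer loop
   vertex 3.3 3.1 2.6
   vertex 3.8 1.1 1.6
   vertex 4.0 1.3 0.3
  endloop
 endfacet
 facet normal 0.412 0.004 0.911
  outer loop
   vertex 3.3 3.1 2.6
   vertex 0.2 3.8 4.0
   vertex 1.1 2.2 3.6
  endloop
 endfacet
 facet normal -0.869 -0.426 -0.251
  outer loop
   vertex 0.8 3.4 2.6
   vertex 1.1 2.2 3.6
   vertex 0.2 3.8 4.0
  endloop
 endfacet
 facet normal -0.694 -0.555 -0.458
  outer loop
   vertex 0.8 3.4 2.6
   vertex 4.0 1.3 0.3
   vertex 1.1 2.2 3.6
  endloop
 endfacet
 facet normal 0.229 -0.688 0.688
  outer loop
   vertex 3.5 1.4 2.0
   vertex 1.1 2.2 3.6
   vertex 3.8 1.1 1.6
  endloop
 endfacet
 facet normal 0.735 -0.147 0.662
  outer loop
   vertex 3.5 1.4 2.0
   vertex 3.8 1.1 1.6
   vertex 3.3 3.1 2.6
  endloop
 endfacet
 facet normal 0.482 -0.241 0.843
  outer loop
   vertex 3.5 1.4 2.0
   vertex 3.3 3.1 2.6
   vertex 1.1 2.2 3.6
  endloop
 endfacet
 facet normal 0.485 0.754 -0.443
  outer loop
   vertex 1.7 3.6 1.7
   vertex 3.3 3.1 2.6
   vertex 4.0 1.3 0.3
  endloop
 endfacet
 facet normal -0.663 -0.228 -0.713
  outer loop
   vertex 1.7 3.6 1.7
   vertex 4.0 1.3 0.3
   vertex 0.8 3.4 2.6
  endloop
 endfacet
 facet normal 0.255 0.963 0.082
  outer loop
   vertex 1.7 3.6 1.7
   vertex 0.2 3.8 4.0
   vertex 3.3 3.1 2.6
  endloop
 endfacet
 facet normal -0.595 0.669 -0.446
  outer loop
   vertex 1.7 3.6 1.7
   vertex 0.8 3.4 2.6
   vertex 0.2 3.8 4.0
  endloop
 endfacet
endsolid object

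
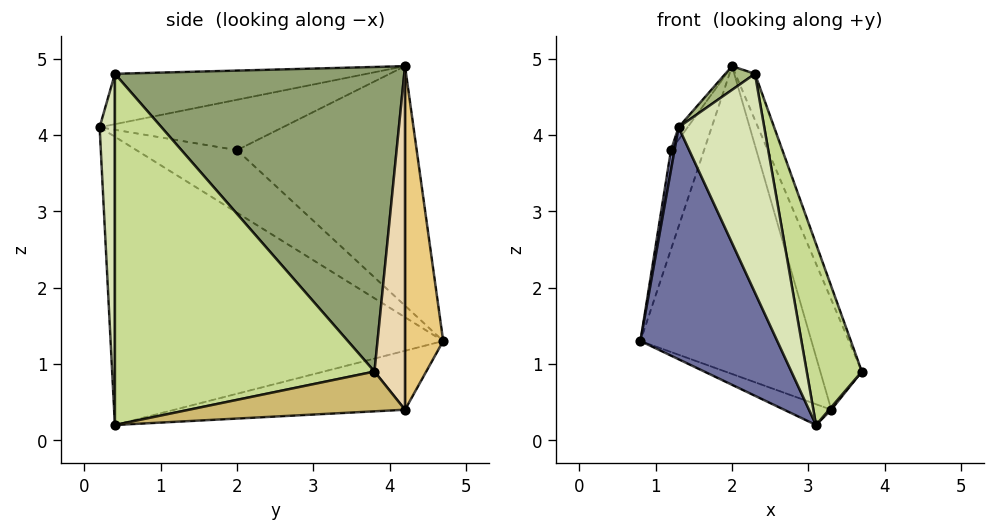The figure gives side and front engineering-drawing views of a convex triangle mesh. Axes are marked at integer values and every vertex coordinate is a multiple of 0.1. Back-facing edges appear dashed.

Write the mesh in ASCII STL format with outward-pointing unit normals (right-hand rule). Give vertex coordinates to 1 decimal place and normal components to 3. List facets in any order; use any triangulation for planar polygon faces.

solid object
 facet normal -0.844 -0.347 -0.408
  outer loop
   vertex 3.1 0.4 0.2
   vertex 1.3 0.2 4.1
   vertex 0.8 4.7 1.3
  endloop
 endfacet
 facet normal -0.992 -0.035 0.121
  outer loop
   vertex 1.2 2.0 3.8
   vertex 0.8 4.7 1.3
   vertex 1.3 0.2 4.1
  endloop
 endfacet
 facet normal -0.927 0.171 0.333
  outer loop
   vertex 1.2 2.0 3.8
   vertex 2.0 4.2 4.9
   vertex 0.8 4.7 1.3
  endloop
 endfacet
 facet normal -0.846 0.042 0.532
  outer loop
   vertex 1.2 2.0 3.8
   vertex 1.3 0.2 4.1
   vertex 2.0 4.2 4.9
  endloop
 endfacet
 facet normal 0.921 0.063 0.385
  outer loop
   vertex 2.3 0.4 4.8
   vertex 3.7 3.8 0.9
   vertex 2.0 4.2 4.9
  endloop
 endfacet
 facet normal -0.563 -0.066 0.824
  outer loop
   vertex 2.3 0.4 4.8
   vertex 2.0 4.2 4.9
   vertex 1.3 0.2 4.1
  endloop
 endfacet
 facet normal 0.964 -0.205 0.168
  outer loop
   vertex 2.3 0.4 4.8
   vertex 3.1 0.4 0.2
   vertex 3.7 3.8 0.9
  endloop
 endfacet
 facet normal 0.175 -0.984 0.031
  outer loop
   vertex 2.3 0.4 4.8
   vertex 1.3 0.2 4.1
   vertex 3.1 0.4 0.2
  endloop
 endfacet
 facet normal -0.326 0.067 -0.943
  outer loop
   vertex 3.3 4.2 0.4
   vertex 3.1 0.4 0.2
   vertex 0.8 4.7 1.3
  endloop
 endfacet
 facet normal 0.778 -0.008 -0.629
  outer loop
   vertex 3.3 4.2 0.4
   vertex 3.7 3.8 0.9
   vertex 3.1 0.4 0.2
  endloop
 endfacet
 facet normal 0.217 0.974 0.063
  outer loop
   vertex 3.3 4.2 0.4
   vertex 0.8 4.7 1.3
   vertex 2.0 4.2 4.9
  endloop
 endfacet
 facet normal 0.584 0.794 0.169
  outer loop
   vertex 3.3 4.2 0.4
   vertex 2.0 4.2 4.9
   vertex 3.7 3.8 0.9
  endloop
 endfacet
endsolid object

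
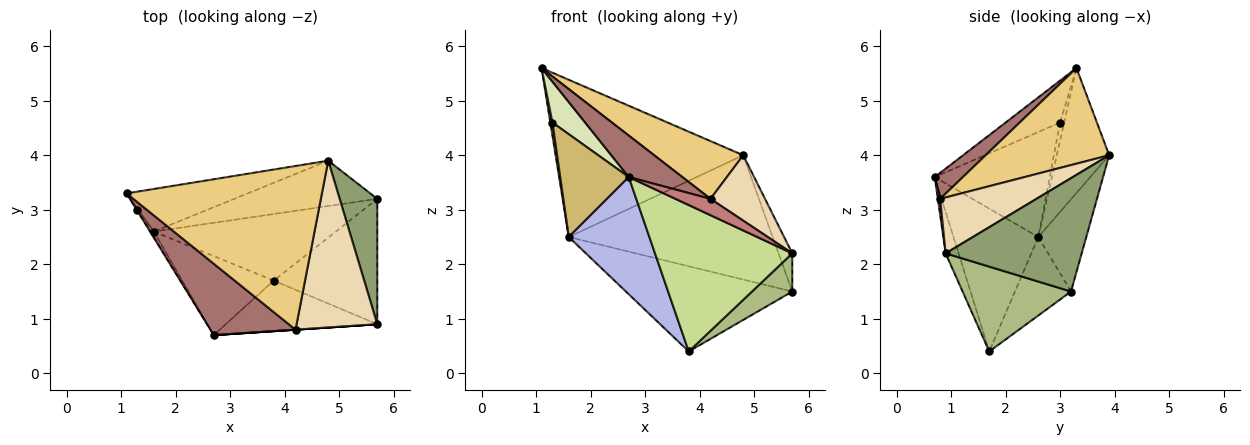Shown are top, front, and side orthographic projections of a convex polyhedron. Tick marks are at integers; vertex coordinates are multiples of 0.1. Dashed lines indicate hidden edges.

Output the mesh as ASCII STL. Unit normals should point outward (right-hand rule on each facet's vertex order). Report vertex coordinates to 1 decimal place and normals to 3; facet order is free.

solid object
 facet normal -0.257 0.762 -0.595
  outer loop
   vertex 1.6 2.6 2.5
   vertex 5.7 3.2 1.5
   vertex 3.8 1.7 0.4
  endloop
 endfacet
 facet normal -0.260 0.932 -0.252
  outer loop
   vertex 1.6 2.6 2.5
   vertex 1.1 3.3 5.6
   vertex 4.8 3.9 4.0
  endloop
 endfacet
 facet normal -0.216 0.917 -0.335
  outer loop
   vertex 1.6 2.6 2.5
   vertex 4.8 3.9 4.0
   vertex 5.7 3.2 1.5
  endloop
 endfacet
 facet normal -0.658 -0.625 -0.421
  outer loop
   vertex 1.6 2.6 2.5
   vertex 3.8 1.7 0.4
   vertex 2.7 0.7 3.6
  endloop
 endfacet
 facet normal 0.945 0.095 0.313
  outer loop
   vertex 5.7 0.9 2.2
   vertex 5.7 3.2 1.5
   vertex 4.8 3.9 4.0
  endloop
 endfacet
 facet normal 0.617 -0.229 -0.753
  outer loop
   vertex 5.7 0.9 2.2
   vertex 3.8 1.7 0.4
   vertex 5.7 3.2 1.5
  endloop
 endfacet
 facet normal -0.089 -0.942 -0.325
  outer loop
   vertex 5.7 0.9 2.2
   vertex 2.7 0.7 3.6
   vertex 3.8 1.7 0.4
  endloop
 endfacet
 facet normal -0.857 -0.514 -0.017
  outer loop
   vertex 1.3 3.0 4.6
   vertex 2.7 0.7 3.6
   vertex 1.1 3.3 5.6
  endloop
 endfacet
 facet normal -0.886 -0.462 -0.039
  outer loop
   vertex 1.3 3.0 4.6
   vertex 1.1 3.3 5.6
   vertex 1.6 2.6 2.5
  endloop
 endfacet
 facet normal -0.859 -0.512 -0.025
  outer loop
   vertex 1.3 3.0 4.6
   vertex 1.6 2.6 2.5
   vertex 2.7 0.7 3.6
  endloop
 endfacet
 facet normal 0.419 -0.302 0.856
  outer loop
   vertex 4.2 0.8 3.2
   vertex 4.8 3.9 4.0
   vertex 1.1 3.3 5.6
  endloop
 endfacet
 facet normal 0.542 -0.307 0.782
  outer loop
   vertex 4.2 0.8 3.2
   vertex 5.7 0.9 2.2
   vertex 4.8 3.9 4.0
  endloop
 endfacet
 facet normal 0.255 -0.486 0.836
  outer loop
   vertex 4.2 0.8 3.2
   vertex 1.1 3.3 5.6
   vertex 2.7 0.7 3.6
  endloop
 endfacet
 facet normal 0.067 -0.998 0.000
  outer loop
   vertex 4.2 0.8 3.2
   vertex 2.7 0.7 3.6
   vertex 5.7 0.9 2.2
  endloop
 endfacet
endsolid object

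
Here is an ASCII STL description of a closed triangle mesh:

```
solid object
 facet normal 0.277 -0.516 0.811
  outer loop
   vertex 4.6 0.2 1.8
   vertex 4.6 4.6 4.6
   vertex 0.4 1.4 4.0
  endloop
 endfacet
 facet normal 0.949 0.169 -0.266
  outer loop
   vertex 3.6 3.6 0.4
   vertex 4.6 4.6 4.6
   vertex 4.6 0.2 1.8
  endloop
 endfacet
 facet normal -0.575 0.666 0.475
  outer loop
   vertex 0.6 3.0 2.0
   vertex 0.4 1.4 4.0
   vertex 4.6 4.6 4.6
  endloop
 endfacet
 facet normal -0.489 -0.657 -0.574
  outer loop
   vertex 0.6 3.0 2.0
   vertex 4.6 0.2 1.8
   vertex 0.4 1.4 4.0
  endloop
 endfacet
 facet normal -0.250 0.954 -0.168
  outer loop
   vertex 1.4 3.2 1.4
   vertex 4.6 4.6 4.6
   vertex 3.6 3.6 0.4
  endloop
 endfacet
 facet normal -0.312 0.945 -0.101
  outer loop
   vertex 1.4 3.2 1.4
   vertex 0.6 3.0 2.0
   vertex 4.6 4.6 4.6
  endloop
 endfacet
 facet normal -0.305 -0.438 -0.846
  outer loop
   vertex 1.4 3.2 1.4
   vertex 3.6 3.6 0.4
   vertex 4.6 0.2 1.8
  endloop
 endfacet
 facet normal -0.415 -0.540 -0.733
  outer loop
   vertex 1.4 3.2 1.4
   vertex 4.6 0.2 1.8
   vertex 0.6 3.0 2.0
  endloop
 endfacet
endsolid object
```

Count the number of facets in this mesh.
8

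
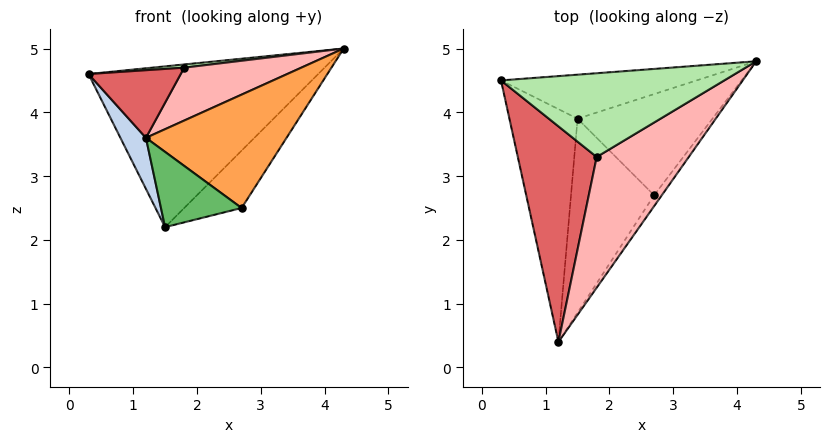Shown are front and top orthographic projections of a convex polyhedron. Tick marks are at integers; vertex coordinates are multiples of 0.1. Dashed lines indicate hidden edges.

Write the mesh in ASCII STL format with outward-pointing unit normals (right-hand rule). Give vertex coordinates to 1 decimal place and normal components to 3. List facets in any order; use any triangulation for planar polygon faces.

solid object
 facet normal -0.046 0.963 -0.264
  outer loop
   vertex 1.5 3.9 2.2
   vertex 0.3 4.5 4.6
   vertex 4.3 4.8 5.0
  endloop
 endfacet
 facet normal -0.900 -0.093 -0.426
  outer loop
   vertex 1.5 3.9 2.2
   vertex 1.2 0.4 3.6
   vertex 0.3 4.5 4.6
  endloop
 endfacet
 facet normal 0.824 -0.564 -0.054
  outer loop
   vertex 2.7 2.7 2.5
   vertex 4.3 4.8 5.0
   vertex 1.2 0.4 3.6
  endloop
 endfacet
 facet normal 0.579 0.402 -0.709
  outer loop
   vertex 2.7 2.7 2.5
   vertex 1.5 3.9 2.2
   vertex 4.3 4.8 5.0
  endloop
 endfacet
 facet normal -0.128 -0.359 -0.925
  outer loop
   vertex 2.7 2.7 2.5
   vertex 1.2 0.4 3.6
   vertex 1.5 3.9 2.2
  endloop
 endfacet
 facet normal -0.097 -0.038 0.995
  outer loop
   vertex 1.8 3.3 4.7
   vertex 4.3 4.8 5.0
   vertex 0.3 4.5 4.6
  endloop
 endfacet
 facet normal -0.290 -0.286 0.913
  outer loop
   vertex 1.8 3.3 4.7
   vertex 0.3 4.5 4.6
   vertex 1.2 0.4 3.6
  endloop
 endfacet
 facet normal 0.113 -0.373 0.921
  outer loop
   vertex 1.8 3.3 4.7
   vertex 1.2 0.4 3.6
   vertex 4.3 4.8 5.0
  endloop
 endfacet
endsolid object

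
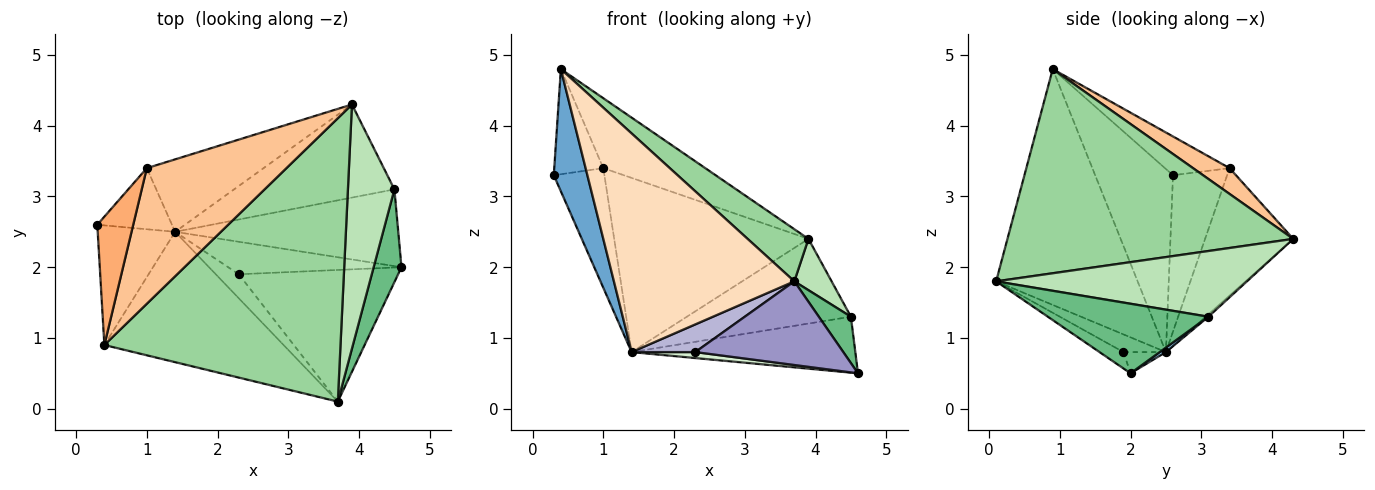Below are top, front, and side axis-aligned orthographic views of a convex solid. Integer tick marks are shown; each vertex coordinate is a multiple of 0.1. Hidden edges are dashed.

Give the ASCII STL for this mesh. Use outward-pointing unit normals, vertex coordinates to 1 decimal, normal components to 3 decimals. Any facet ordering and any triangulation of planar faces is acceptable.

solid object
 facet normal -0.856 -0.370 -0.362
  outer loop
   vertex 1.4 2.5 0.8
   vertex 0.4 0.9 4.8
   vertex 0.3 2.6 3.3
  endloop
 endfacet
 facet normal 0.016 0.589 -0.808
  outer loop
   vertex 4.5 3.1 1.3
   vertex 4.6 2.0 0.5
   vertex 1.4 2.5 0.8
  endloop
 endfacet
 facet normal -0.011 0.673 -0.740
  outer loop
   vertex 4.5 3.1 1.3
   vertex 1.4 2.5 0.8
   vertex 3.9 4.3 2.4
  endloop
 endfacet
 facet normal -0.690 0.645 -0.329
  outer loop
   vertex 1.0 3.4 3.4
   vertex 1.4 2.5 0.8
   vertex 0.3 2.6 3.3
  endloop
 endfacet
 facet normal -0.386 0.852 -0.354
  outer loop
   vertex 1.0 3.4 3.4
   vertex 3.9 4.3 2.4
   vertex 1.4 2.5 0.8
  endloop
 endfacet
 facet normal -0.641 0.486 0.594
  outer loop
   vertex 1.0 3.4 3.4
   vertex 0.3 2.6 3.3
   vertex 0.4 0.9 4.8
  endloop
 endfacet
 facet normal 0.162 0.452 0.877
  outer loop
   vertex 1.0 3.4 3.4
   vertex 0.4 0.9 4.8
   vertex 3.9 4.3 2.4
  endloop
 endfacet
 facet normal -0.559 -0.712 -0.425
  outer loop
   vertex 3.7 0.1 1.8
   vertex 0.4 0.9 4.8
   vertex 1.4 2.5 0.8
  endloop
 endfacet
 facet normal 0.913 -0.183 0.365
  outer loop
   vertex 3.7 0.1 1.8
   vertex 4.6 2.0 0.5
   vertex 4.5 3.1 1.3
  endloop
 endfacet
 facet normal 0.648 -0.138 0.749
  outer loop
   vertex 3.7 0.1 1.8
   vertex 3.9 4.3 2.4
   vertex 0.4 0.9 4.8
  endloop
 endfacet
 facet normal 0.810 -0.121 0.573
  outer loop
   vertex 3.7 0.1 1.8
   vertex 4.5 3.1 1.3
   vertex 3.9 4.3 2.4
  endloop
 endfacet
 facet normal -0.120 -0.179 -0.976
  outer loop
   vertex 2.3 1.9 0.8
   vertex 1.4 2.5 0.8
   vertex 4.6 2.0 0.5
  endloop
 endfacet
 facet normal -0.086 -0.534 -0.841
  outer loop
   vertex 2.3 1.9 0.8
   vertex 4.6 2.0 0.5
   vertex 3.7 0.1 1.8
  endloop
 endfacet
 facet normal -0.450 -0.675 -0.585
  outer loop
   vertex 2.3 1.9 0.8
   vertex 3.7 0.1 1.8
   vertex 1.4 2.5 0.8
  endloop
 endfacet
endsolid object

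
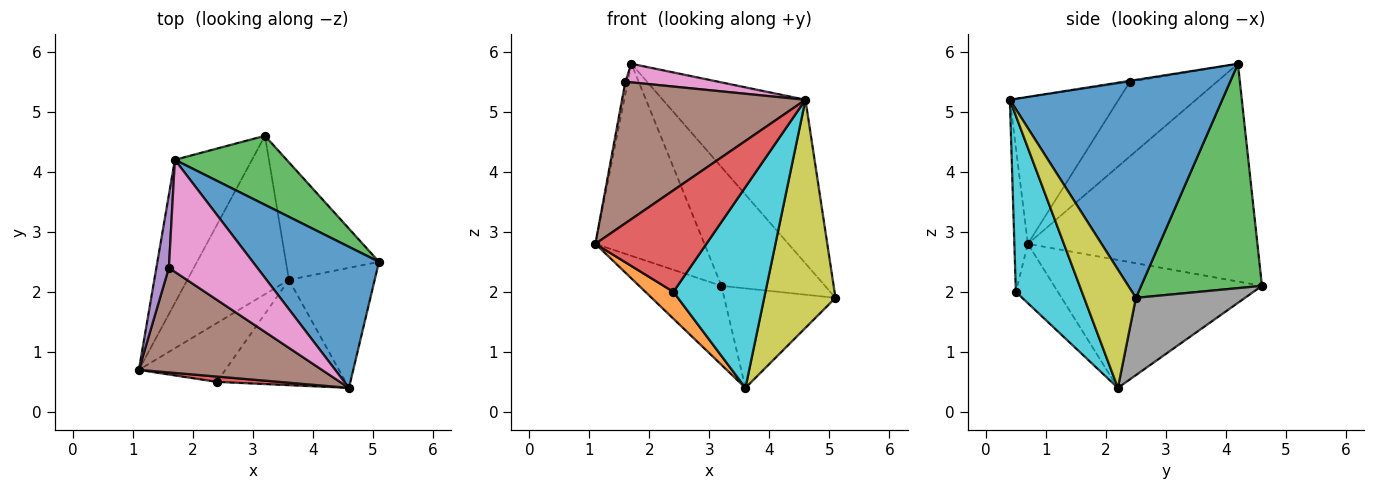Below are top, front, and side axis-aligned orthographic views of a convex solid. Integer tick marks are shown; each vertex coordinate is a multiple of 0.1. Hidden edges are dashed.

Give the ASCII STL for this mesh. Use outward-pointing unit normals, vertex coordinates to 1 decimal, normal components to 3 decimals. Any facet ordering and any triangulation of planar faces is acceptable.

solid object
 facet normal 0.748 0.503 0.433
  outer loop
   vertex 4.6 0.4 5.2
   vertex 5.1 2.5 1.9
   vertex 1.7 4.2 5.8
  endloop
 endfacet
 facet normal -0.860 0.409 -0.305
  outer loop
   vertex 3.2 4.6 2.1
   vertex 1.1 0.7 2.8
   vertex 1.7 4.2 5.8
  endloop
 endfacet
 facet normal 0.710 0.609 0.354
  outer loop
   vertex 3.2 4.6 2.1
   vertex 1.7 4.2 5.8
   vertex 5.1 2.5 1.9
  endloop
 endfacet
 facet normal -0.121 -0.991 0.052
  outer loop
   vertex 2.4 0.5 2.0
   vertex 4.6 0.4 5.2
   vertex 1.1 0.7 2.8
  endloop
 endfacet
 facet normal -0.986 0.027 0.165
  outer loop
   vertex 1.6 2.4 5.5
   vertex 1.7 4.2 5.8
   vertex 1.1 0.7 2.8
  endloop
 endfacet
 facet normal -0.430 -0.726 0.537
  outer loop
   vertex 1.6 2.4 5.5
   vertex 1.1 0.7 2.8
   vertex 4.6 0.4 5.2
  endloop
 endfacet
 facet normal -0.011 -0.164 0.986
  outer loop
   vertex 1.6 2.4 5.5
   vertex 4.6 0.4 5.2
   vertex 1.7 4.2 5.8
  endloop
 endfacet
 facet normal 0.535 0.546 -0.645
  outer loop
   vertex 3.6 2.2 0.4
   vertex 3.2 4.6 2.1
   vertex 5.1 2.5 1.9
  endloop
 endfacet
 facet normal 0.541 -0.744 -0.392
  outer loop
   vertex 3.6 2.2 0.4
   vertex 5.1 2.5 1.9
   vertex 4.6 0.4 5.2
  endloop
 endfacet
 facet normal 0.536 -0.747 -0.392
  outer loop
   vertex 3.6 2.2 0.4
   vertex 4.6 0.4 5.2
   vertex 2.4 0.5 2.0
  endloop
 endfacet
 facet normal -0.748 0.296 -0.594
  outer loop
   vertex 3.6 2.2 0.4
   vertex 1.1 0.7 2.8
   vertex 3.2 4.6 2.1
  endloop
 endfacet
 facet normal -0.529 -0.353 -0.772
  outer loop
   vertex 3.6 2.2 0.4
   vertex 2.4 0.5 2.0
   vertex 1.1 0.7 2.8
  endloop
 endfacet
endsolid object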